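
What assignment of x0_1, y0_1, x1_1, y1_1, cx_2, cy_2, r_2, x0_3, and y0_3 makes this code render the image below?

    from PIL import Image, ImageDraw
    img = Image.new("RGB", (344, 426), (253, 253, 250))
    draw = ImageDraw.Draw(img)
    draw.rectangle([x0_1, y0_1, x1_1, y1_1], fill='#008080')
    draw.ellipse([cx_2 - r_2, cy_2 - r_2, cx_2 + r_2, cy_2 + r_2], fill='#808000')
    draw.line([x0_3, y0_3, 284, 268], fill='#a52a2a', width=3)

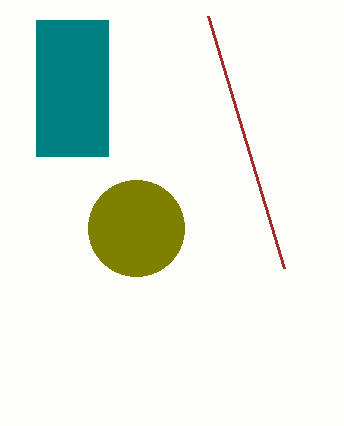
x0_1 = 36, y0_1 = 20, x1_1 = 108, y1_1 = 156, cx_2 = 136, cy_2 = 228, r_2 = 48, x0_3 = 208, y0_3 = 16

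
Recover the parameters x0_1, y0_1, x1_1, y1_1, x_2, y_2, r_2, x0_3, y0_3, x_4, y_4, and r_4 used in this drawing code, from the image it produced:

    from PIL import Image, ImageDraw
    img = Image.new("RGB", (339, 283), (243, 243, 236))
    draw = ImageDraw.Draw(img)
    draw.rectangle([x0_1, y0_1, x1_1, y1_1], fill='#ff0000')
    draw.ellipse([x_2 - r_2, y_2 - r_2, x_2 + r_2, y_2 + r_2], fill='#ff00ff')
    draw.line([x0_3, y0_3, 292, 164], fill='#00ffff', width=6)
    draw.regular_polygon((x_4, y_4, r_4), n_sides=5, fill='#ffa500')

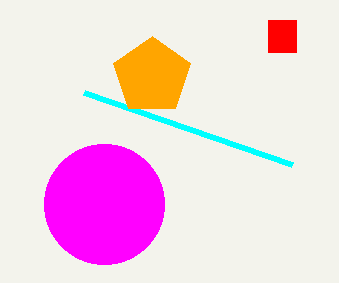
x0_1 = 268; y0_1 = 20; x1_1 = 296; y1_1 = 52; x_2 = 104; y_2 = 204; r_2 = 60; x0_3 = 84; y0_3 = 92; x_4 = 152; y_4 = 76; r_4 = 40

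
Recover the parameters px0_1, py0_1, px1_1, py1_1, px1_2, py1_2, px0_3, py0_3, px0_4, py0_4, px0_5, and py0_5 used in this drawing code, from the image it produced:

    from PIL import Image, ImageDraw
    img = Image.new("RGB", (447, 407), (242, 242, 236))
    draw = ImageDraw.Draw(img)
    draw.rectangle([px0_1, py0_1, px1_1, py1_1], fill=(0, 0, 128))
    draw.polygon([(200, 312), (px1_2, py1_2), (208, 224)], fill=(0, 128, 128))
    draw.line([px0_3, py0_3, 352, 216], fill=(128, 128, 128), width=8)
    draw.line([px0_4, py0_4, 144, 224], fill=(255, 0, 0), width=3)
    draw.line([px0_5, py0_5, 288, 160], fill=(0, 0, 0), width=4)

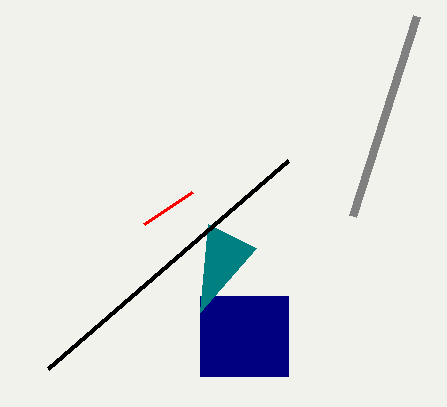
px0_1 = 200, py0_1 = 296, px1_1 = 288, py1_1 = 376, px1_2 = 256, py1_2 = 248, px0_3 = 416, py0_3 = 16, px0_4 = 192, py0_4 = 192, px0_5 = 48, py0_5 = 368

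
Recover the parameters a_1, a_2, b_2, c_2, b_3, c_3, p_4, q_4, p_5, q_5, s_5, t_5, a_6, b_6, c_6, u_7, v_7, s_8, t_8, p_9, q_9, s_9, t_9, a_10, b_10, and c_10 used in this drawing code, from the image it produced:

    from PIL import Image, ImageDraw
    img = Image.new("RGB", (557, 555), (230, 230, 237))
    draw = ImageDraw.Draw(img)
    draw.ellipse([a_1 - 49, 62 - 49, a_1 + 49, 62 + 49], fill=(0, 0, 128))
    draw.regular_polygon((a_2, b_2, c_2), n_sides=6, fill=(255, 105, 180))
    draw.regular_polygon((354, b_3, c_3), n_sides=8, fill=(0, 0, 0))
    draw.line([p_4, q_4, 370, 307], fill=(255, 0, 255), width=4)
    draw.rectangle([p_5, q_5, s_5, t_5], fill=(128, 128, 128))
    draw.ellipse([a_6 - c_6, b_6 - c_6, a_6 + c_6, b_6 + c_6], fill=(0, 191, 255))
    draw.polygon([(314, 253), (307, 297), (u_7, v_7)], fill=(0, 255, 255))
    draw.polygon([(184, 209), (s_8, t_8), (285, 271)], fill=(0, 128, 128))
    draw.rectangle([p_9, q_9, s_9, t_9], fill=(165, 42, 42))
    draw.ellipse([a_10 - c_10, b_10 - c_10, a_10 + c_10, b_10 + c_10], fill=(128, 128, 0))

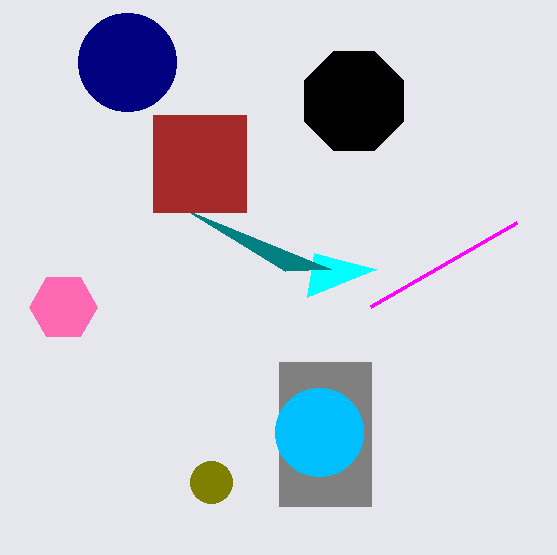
a_1 = 127
a_2 = 63
b_2 = 307
c_2 = 34
b_3 = 101
c_3 = 54
p_4 = 516
q_4 = 223
p_5 = 279
q_5 = 362
s_5 = 371
t_5 = 506
a_6 = 319
b_6 = 432
c_6 = 44
u_7 = 376
v_7 = 269
s_8 = 331
t_8 = 269
p_9 = 153
q_9 = 115
s_9 = 246
t_9 = 212
a_10 = 211
b_10 = 482
c_10 = 21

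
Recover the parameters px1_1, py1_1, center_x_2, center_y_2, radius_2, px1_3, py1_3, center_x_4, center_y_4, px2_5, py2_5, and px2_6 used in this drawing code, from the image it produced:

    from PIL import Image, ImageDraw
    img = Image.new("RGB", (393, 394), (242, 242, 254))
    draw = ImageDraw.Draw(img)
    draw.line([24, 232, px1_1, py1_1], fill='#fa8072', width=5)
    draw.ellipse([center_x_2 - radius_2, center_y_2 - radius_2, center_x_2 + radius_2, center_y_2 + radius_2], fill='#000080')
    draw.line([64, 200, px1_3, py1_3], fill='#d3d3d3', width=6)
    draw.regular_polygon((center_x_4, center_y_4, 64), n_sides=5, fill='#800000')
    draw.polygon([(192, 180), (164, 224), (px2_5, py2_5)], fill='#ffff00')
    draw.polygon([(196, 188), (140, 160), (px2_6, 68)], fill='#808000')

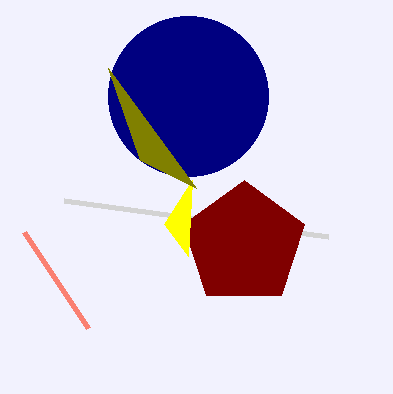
px1_1 = 88
py1_1 = 328
center_x_2 = 188
center_y_2 = 96
radius_2 = 80
px1_3 = 328
py1_3 = 236
center_x_4 = 244
center_y_4 = 244
px2_5 = 188
py2_5 = 256
px2_6 = 108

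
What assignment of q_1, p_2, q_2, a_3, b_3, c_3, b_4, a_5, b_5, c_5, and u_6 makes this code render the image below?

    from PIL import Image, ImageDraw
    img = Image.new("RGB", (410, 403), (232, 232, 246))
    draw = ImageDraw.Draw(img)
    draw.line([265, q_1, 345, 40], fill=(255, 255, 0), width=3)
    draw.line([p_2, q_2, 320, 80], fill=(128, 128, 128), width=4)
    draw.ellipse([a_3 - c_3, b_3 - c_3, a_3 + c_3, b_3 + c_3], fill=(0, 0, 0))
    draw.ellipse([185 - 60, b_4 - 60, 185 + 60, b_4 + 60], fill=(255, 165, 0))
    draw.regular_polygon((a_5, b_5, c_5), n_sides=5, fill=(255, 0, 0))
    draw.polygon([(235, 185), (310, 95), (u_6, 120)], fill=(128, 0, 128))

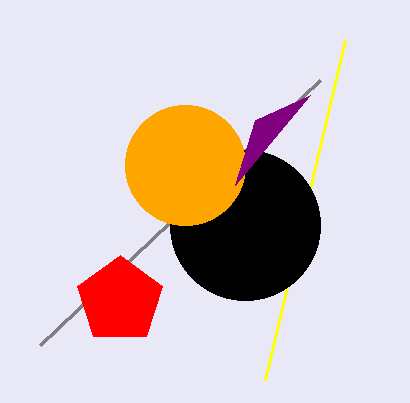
q_1 = 380; p_2 = 40; q_2 = 345; a_3 = 245; b_3 = 225; c_3 = 75; b_4 = 165; a_5 = 120; b_5 = 300; c_5 = 45; u_6 = 255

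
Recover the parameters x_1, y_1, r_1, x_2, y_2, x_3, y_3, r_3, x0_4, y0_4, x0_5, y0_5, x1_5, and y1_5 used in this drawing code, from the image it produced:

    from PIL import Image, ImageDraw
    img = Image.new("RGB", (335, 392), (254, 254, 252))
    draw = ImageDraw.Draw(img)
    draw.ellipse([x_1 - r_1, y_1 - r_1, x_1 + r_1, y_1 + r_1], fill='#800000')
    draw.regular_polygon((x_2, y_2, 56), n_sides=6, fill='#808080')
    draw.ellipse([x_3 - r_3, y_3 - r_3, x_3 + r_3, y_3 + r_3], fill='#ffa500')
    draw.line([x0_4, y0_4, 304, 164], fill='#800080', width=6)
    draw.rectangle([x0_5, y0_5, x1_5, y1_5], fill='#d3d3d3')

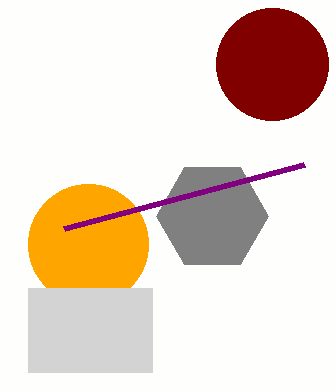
x_1 = 272, y_1 = 64, r_1 = 56, x_2 = 212, y_2 = 216, x_3 = 88, y_3 = 244, r_3 = 60, x0_4 = 64, y0_4 = 228, x0_5 = 28, y0_5 = 288, x1_5 = 152, y1_5 = 372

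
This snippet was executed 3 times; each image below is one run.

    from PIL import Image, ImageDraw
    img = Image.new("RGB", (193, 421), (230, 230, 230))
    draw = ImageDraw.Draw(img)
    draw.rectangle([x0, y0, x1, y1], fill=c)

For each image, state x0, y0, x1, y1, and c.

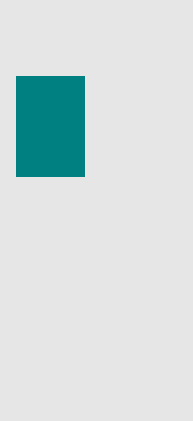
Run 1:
x0 = 16, y0 = 76, x1 = 84, y1 = 176, c = 'teal'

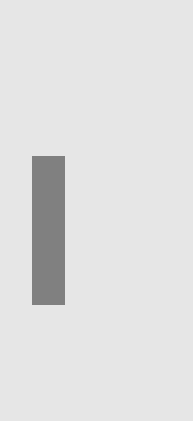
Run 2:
x0 = 32; y0 = 156; x1 = 64; y1 = 304; c = 'gray'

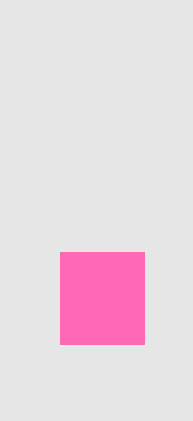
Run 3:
x0 = 60
y0 = 252
x1 = 144
y1 = 344
c = 'hotpink'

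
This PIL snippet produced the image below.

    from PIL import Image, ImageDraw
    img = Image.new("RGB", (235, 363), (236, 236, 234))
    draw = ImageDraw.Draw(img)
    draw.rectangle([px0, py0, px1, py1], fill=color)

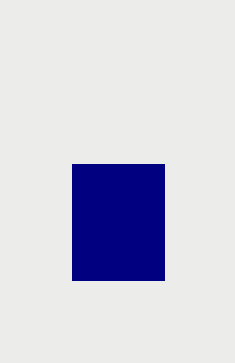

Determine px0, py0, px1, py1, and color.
px0 = 72, py0 = 164, px1 = 164, py1 = 280, color = 'navy'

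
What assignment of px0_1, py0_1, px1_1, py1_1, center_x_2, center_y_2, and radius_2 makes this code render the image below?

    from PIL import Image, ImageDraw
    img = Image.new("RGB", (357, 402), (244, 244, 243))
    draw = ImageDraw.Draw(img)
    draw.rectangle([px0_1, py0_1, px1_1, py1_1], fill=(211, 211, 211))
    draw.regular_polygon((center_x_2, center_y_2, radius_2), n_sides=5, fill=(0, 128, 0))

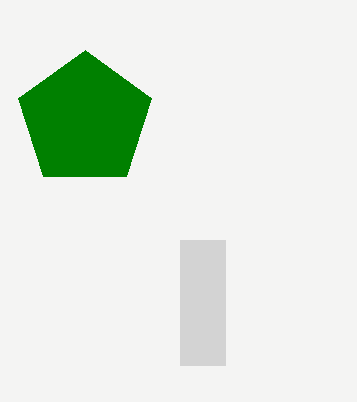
px0_1 = 180, py0_1 = 240, px1_1 = 225, py1_1 = 365, center_x_2 = 85, center_y_2 = 120, radius_2 = 70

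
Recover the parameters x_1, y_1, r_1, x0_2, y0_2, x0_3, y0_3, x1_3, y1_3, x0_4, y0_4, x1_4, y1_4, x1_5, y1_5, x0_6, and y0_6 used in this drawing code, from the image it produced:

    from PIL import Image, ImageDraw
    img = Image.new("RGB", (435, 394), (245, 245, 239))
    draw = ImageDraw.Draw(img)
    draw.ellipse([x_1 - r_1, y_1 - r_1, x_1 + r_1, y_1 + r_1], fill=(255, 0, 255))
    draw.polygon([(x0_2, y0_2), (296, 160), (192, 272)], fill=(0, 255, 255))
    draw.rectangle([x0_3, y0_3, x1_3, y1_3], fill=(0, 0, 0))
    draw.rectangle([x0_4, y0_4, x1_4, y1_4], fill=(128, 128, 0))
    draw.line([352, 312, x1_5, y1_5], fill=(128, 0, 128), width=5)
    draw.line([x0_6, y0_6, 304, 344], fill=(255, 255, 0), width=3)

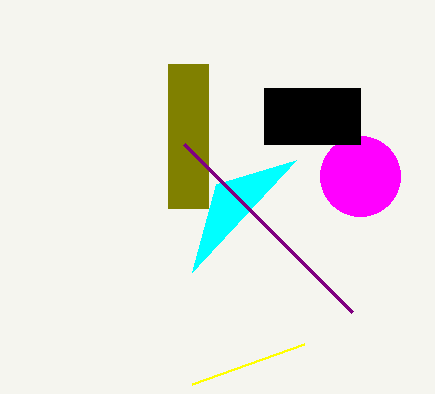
x_1 = 360; y_1 = 176; r_1 = 40; x0_2 = 216; y0_2 = 184; x0_3 = 264; y0_3 = 88; x1_3 = 360; y1_3 = 144; x0_4 = 168; y0_4 = 64; x1_4 = 208; y1_4 = 208; x1_5 = 184; y1_5 = 144; x0_6 = 192; y0_6 = 384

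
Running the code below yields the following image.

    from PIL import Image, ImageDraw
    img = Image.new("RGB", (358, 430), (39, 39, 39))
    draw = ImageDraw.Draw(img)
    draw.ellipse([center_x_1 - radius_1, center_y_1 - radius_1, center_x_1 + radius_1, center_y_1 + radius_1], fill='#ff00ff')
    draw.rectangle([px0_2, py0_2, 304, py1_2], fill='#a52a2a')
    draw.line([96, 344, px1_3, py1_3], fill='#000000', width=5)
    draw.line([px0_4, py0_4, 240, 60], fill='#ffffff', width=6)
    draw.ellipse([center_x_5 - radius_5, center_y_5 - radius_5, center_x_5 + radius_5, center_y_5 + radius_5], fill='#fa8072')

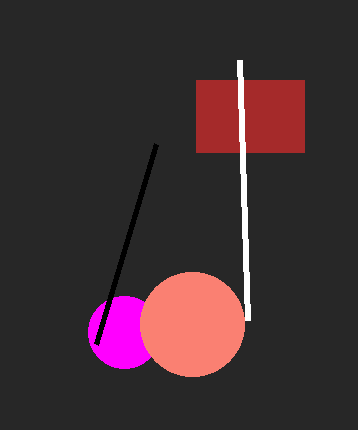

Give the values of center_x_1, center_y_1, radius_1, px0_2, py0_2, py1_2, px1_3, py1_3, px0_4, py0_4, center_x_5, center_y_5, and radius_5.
center_x_1 = 124
center_y_1 = 332
radius_1 = 36
px0_2 = 196
py0_2 = 80
py1_2 = 152
px1_3 = 156
py1_3 = 144
px0_4 = 248
py0_4 = 320
center_x_5 = 192
center_y_5 = 324
radius_5 = 52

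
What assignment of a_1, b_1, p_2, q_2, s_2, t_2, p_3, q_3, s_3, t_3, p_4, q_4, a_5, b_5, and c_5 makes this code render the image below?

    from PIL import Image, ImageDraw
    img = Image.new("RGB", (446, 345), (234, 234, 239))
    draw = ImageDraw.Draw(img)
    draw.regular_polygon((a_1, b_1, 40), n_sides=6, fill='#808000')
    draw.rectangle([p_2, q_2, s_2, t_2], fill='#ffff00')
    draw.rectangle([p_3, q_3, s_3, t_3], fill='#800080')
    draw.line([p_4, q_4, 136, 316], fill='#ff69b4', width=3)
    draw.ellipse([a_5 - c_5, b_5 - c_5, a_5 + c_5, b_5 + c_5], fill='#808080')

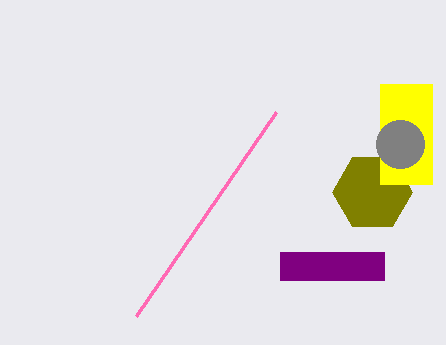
a_1 = 372; b_1 = 192; p_2 = 380; q_2 = 84; s_2 = 432; t_2 = 184; p_3 = 280; q_3 = 252; s_3 = 384; t_3 = 280; p_4 = 276; q_4 = 112; a_5 = 400; b_5 = 144; c_5 = 24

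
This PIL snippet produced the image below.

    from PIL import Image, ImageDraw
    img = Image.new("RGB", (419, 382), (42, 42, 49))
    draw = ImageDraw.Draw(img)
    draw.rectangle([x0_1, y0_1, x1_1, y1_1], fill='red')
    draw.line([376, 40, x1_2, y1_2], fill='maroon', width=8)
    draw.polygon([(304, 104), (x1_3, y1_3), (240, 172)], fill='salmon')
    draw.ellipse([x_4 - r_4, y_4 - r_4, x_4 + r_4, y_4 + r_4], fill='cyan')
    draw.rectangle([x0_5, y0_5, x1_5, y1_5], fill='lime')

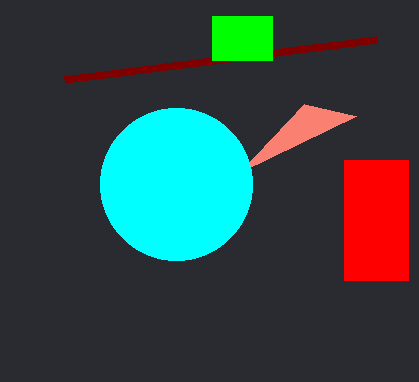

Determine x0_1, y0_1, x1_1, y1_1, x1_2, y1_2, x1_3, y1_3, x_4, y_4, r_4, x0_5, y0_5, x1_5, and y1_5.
x0_1 = 344, y0_1 = 160, x1_1 = 408, y1_1 = 280, x1_2 = 64, y1_2 = 80, x1_3 = 356, y1_3 = 116, x_4 = 176, y_4 = 184, r_4 = 76, x0_5 = 212, y0_5 = 16, x1_5 = 272, y1_5 = 60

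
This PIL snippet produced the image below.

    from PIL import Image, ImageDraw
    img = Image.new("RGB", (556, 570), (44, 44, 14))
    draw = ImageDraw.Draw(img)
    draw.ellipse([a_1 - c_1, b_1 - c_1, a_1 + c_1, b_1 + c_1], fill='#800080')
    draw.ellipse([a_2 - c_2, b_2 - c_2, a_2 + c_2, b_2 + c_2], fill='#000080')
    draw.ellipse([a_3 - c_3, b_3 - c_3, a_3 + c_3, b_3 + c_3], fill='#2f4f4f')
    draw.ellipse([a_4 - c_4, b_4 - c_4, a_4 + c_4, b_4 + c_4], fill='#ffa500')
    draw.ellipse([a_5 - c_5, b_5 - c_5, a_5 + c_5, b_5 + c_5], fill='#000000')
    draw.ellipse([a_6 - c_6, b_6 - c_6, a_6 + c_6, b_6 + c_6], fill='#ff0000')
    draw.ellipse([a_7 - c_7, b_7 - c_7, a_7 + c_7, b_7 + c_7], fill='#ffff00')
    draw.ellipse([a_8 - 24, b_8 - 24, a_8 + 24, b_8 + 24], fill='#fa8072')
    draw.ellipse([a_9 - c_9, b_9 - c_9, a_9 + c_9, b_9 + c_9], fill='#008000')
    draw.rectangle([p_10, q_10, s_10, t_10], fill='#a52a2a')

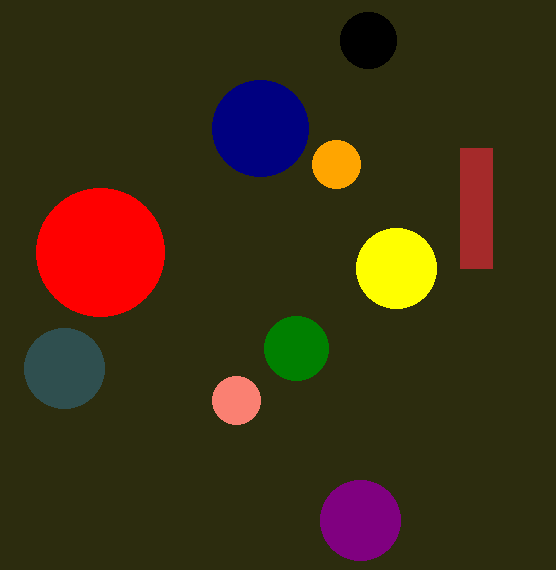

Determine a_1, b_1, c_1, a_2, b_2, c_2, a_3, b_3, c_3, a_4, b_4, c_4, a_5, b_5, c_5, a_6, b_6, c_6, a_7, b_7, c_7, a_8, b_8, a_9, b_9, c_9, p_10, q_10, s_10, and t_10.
a_1 = 360
b_1 = 520
c_1 = 40
a_2 = 260
b_2 = 128
c_2 = 48
a_3 = 64
b_3 = 368
c_3 = 40
a_4 = 336
b_4 = 164
c_4 = 24
a_5 = 368
b_5 = 40
c_5 = 28
a_6 = 100
b_6 = 252
c_6 = 64
a_7 = 396
b_7 = 268
c_7 = 40
a_8 = 236
b_8 = 400
a_9 = 296
b_9 = 348
c_9 = 32
p_10 = 460
q_10 = 148
s_10 = 492
t_10 = 268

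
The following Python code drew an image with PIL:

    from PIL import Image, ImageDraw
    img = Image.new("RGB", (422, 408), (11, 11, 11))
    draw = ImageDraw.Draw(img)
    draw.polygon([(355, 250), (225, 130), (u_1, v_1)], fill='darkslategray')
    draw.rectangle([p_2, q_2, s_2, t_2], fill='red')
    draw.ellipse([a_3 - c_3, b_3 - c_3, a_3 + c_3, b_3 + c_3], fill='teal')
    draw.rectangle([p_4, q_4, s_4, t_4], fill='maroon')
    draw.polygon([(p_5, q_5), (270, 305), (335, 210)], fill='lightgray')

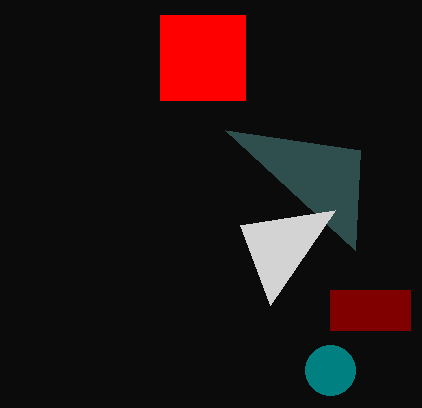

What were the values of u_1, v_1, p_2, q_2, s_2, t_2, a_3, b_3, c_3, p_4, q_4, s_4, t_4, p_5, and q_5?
u_1 = 360; v_1 = 150; p_2 = 160; q_2 = 15; s_2 = 245; t_2 = 100; a_3 = 330; b_3 = 370; c_3 = 25; p_4 = 330; q_4 = 290; s_4 = 410; t_4 = 330; p_5 = 240; q_5 = 225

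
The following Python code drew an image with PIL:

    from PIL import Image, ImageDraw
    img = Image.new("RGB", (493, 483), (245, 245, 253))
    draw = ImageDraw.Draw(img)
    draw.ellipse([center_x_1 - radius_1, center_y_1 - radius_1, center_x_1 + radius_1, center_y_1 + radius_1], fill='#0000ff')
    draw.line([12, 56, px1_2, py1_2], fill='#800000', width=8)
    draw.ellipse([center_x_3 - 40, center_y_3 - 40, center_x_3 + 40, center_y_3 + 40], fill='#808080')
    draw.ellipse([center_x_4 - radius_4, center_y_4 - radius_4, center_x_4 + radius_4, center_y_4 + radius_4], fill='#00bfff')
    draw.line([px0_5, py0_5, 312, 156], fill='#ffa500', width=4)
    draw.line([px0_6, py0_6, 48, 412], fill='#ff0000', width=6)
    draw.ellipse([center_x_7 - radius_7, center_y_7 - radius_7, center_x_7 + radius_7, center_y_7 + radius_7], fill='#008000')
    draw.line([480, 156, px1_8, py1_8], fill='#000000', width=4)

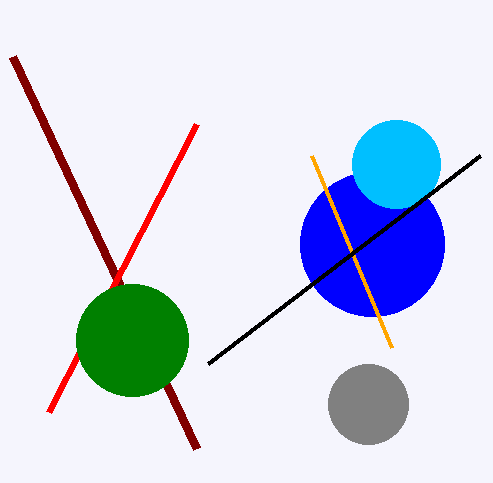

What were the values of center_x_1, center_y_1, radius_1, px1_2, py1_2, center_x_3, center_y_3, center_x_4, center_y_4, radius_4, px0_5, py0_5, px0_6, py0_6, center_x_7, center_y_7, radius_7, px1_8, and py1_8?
center_x_1 = 372, center_y_1 = 244, radius_1 = 72, px1_2 = 196, py1_2 = 448, center_x_3 = 368, center_y_3 = 404, center_x_4 = 396, center_y_4 = 164, radius_4 = 44, px0_5 = 392, py0_5 = 348, px0_6 = 196, py0_6 = 124, center_x_7 = 132, center_y_7 = 340, radius_7 = 56, px1_8 = 208, py1_8 = 364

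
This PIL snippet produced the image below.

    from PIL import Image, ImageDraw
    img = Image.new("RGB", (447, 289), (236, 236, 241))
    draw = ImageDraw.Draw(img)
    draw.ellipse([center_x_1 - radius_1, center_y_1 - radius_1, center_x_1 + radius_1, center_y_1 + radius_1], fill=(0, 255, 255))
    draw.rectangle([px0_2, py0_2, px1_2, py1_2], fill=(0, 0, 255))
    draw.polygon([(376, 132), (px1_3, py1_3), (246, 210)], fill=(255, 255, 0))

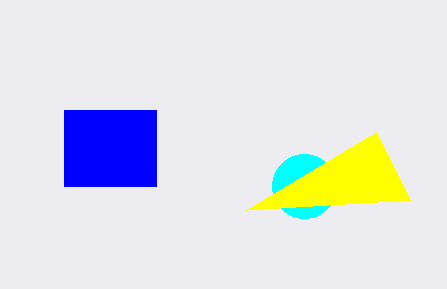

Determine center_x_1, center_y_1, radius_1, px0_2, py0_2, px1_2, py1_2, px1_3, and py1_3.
center_x_1 = 304, center_y_1 = 186, radius_1 = 32, px0_2 = 64, py0_2 = 110, px1_2 = 156, py1_2 = 186, px1_3 = 410, py1_3 = 200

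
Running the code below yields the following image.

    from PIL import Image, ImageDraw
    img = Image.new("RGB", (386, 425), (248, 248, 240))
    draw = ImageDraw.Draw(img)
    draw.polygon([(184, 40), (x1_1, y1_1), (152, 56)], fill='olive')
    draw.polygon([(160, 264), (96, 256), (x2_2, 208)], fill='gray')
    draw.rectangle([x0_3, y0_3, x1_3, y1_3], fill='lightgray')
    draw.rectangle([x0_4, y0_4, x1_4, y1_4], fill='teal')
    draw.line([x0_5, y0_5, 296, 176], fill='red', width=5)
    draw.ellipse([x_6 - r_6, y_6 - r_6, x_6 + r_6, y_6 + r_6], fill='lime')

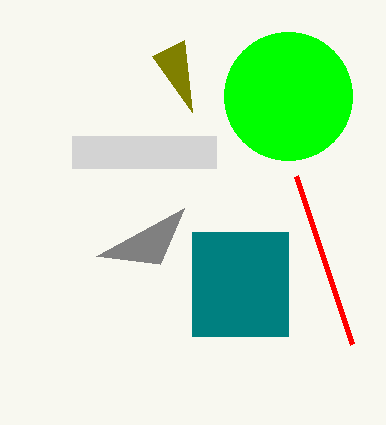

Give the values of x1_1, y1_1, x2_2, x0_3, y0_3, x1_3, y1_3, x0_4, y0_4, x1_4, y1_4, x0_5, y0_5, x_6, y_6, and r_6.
x1_1 = 192
y1_1 = 112
x2_2 = 184
x0_3 = 72
y0_3 = 136
x1_3 = 216
y1_3 = 168
x0_4 = 192
y0_4 = 232
x1_4 = 288
y1_4 = 336
x0_5 = 352
y0_5 = 344
x_6 = 288
y_6 = 96
r_6 = 64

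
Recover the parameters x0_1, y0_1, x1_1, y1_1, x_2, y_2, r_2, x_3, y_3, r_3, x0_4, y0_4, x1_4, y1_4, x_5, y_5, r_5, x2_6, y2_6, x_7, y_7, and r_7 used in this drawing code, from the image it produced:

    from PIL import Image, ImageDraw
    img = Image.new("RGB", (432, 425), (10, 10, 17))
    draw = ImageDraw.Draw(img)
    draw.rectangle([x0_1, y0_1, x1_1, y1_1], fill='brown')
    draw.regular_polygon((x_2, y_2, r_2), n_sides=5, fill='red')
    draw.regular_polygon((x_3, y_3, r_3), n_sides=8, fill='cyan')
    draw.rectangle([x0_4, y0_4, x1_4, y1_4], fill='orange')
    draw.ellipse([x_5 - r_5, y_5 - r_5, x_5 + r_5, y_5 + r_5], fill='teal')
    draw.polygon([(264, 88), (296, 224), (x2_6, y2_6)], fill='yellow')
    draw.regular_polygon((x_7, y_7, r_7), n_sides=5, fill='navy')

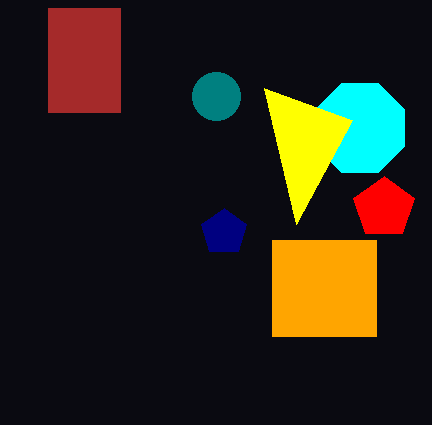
x0_1 = 48; y0_1 = 8; x1_1 = 120; y1_1 = 112; x_2 = 384; y_2 = 208; r_2 = 32; x_3 = 360; y_3 = 128; r_3 = 48; x0_4 = 272; y0_4 = 240; x1_4 = 376; y1_4 = 336; x_5 = 216; y_5 = 96; r_5 = 24; x2_6 = 352; y2_6 = 120; x_7 = 224; y_7 = 232; r_7 = 24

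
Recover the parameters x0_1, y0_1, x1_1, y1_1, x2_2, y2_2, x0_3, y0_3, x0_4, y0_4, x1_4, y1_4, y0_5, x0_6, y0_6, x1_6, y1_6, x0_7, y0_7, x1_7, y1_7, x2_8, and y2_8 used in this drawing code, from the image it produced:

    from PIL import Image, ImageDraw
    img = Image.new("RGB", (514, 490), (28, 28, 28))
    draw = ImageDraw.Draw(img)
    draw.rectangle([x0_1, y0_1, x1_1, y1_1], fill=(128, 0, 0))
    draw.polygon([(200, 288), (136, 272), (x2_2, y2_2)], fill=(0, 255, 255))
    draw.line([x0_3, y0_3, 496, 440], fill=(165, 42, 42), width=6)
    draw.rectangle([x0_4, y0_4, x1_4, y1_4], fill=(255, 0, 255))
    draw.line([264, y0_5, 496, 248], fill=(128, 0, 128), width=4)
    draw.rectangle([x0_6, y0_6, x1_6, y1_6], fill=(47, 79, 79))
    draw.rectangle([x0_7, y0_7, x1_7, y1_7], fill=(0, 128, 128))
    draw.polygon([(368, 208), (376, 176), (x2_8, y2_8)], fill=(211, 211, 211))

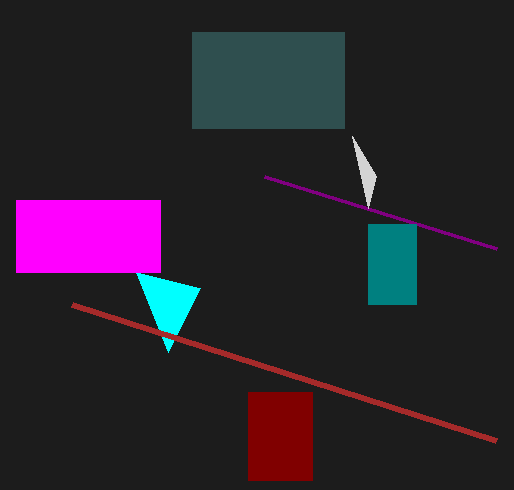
x0_1 = 248; y0_1 = 392; x1_1 = 312; y1_1 = 480; x2_2 = 168; y2_2 = 352; x0_3 = 72; y0_3 = 304; x0_4 = 16; y0_4 = 200; x1_4 = 160; y1_4 = 272; y0_5 = 176; x0_6 = 192; y0_6 = 32; x1_6 = 344; y1_6 = 128; x0_7 = 368; y0_7 = 224; x1_7 = 416; y1_7 = 304; x2_8 = 352; y2_8 = 136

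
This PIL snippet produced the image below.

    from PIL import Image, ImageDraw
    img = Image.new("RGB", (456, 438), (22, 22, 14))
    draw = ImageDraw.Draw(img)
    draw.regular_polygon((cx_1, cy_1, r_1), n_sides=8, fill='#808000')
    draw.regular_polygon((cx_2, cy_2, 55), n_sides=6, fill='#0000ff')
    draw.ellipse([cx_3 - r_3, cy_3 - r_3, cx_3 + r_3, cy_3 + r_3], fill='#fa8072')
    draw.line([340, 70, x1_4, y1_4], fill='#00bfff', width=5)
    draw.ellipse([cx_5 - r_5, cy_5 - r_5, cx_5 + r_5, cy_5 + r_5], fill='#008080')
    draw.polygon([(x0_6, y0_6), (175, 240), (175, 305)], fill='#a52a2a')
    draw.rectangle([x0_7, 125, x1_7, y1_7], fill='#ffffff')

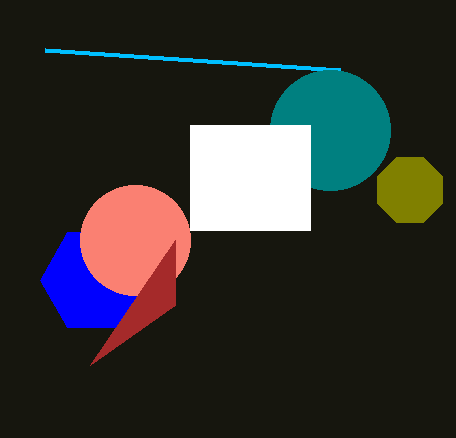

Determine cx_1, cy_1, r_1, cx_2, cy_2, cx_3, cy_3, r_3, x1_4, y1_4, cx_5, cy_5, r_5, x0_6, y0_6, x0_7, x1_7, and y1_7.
cx_1 = 410; cy_1 = 190; r_1 = 35; cx_2 = 95; cy_2 = 280; cx_3 = 135; cy_3 = 240; r_3 = 55; x1_4 = 45; y1_4 = 50; cx_5 = 330; cy_5 = 130; r_5 = 60; x0_6 = 90; y0_6 = 365; x0_7 = 190; x1_7 = 310; y1_7 = 230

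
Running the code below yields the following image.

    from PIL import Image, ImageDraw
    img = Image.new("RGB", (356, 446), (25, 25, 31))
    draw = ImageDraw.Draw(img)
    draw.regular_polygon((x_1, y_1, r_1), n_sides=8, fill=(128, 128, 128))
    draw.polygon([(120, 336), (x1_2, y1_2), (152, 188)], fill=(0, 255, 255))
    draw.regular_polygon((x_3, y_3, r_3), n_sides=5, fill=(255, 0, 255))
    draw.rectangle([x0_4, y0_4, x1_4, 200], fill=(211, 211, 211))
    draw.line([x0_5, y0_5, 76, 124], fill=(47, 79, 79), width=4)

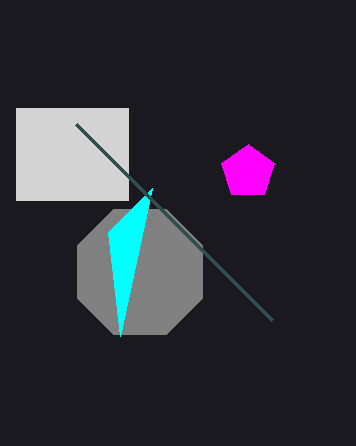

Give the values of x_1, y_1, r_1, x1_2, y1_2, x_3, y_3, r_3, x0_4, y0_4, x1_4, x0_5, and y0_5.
x_1 = 140, y_1 = 272, r_1 = 68, x1_2 = 108, y1_2 = 232, x_3 = 248, y_3 = 172, r_3 = 28, x0_4 = 16, y0_4 = 108, x1_4 = 128, x0_5 = 272, y0_5 = 320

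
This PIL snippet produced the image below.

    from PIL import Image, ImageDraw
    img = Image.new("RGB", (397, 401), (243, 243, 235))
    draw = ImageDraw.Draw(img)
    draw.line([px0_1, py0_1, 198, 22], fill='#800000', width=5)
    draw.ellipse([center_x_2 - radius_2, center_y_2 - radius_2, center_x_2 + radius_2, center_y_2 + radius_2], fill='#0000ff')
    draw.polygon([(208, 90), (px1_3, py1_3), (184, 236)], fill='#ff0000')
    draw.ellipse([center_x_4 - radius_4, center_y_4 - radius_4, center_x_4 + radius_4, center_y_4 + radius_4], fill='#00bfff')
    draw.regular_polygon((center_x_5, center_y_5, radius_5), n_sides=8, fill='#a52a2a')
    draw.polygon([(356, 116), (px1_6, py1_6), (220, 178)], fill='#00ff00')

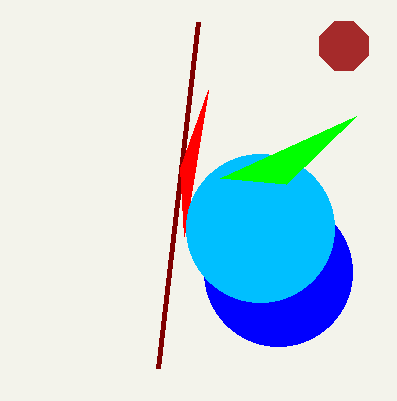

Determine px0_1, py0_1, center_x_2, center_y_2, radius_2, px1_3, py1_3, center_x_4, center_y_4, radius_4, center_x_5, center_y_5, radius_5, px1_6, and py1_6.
px0_1 = 158; py0_1 = 368; center_x_2 = 278; center_y_2 = 272; radius_2 = 74; px1_3 = 180; py1_3 = 168; center_x_4 = 260; center_y_4 = 228; radius_4 = 74; center_x_5 = 344; center_y_5 = 46; radius_5 = 26; px1_6 = 286; py1_6 = 184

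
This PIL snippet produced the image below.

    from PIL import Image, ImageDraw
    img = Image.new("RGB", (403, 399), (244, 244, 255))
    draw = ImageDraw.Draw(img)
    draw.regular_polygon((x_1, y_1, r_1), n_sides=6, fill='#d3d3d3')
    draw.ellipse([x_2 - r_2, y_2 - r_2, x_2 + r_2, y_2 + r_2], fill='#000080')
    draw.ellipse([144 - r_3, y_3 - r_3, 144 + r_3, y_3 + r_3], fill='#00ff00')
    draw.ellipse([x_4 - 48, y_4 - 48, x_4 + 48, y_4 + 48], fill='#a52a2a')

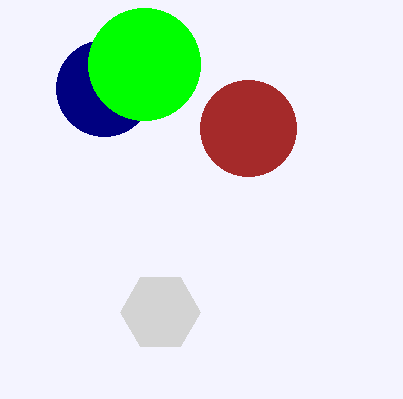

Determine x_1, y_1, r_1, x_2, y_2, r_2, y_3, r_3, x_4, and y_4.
x_1 = 160
y_1 = 312
r_1 = 40
x_2 = 104
y_2 = 88
r_2 = 48
y_3 = 64
r_3 = 56
x_4 = 248
y_4 = 128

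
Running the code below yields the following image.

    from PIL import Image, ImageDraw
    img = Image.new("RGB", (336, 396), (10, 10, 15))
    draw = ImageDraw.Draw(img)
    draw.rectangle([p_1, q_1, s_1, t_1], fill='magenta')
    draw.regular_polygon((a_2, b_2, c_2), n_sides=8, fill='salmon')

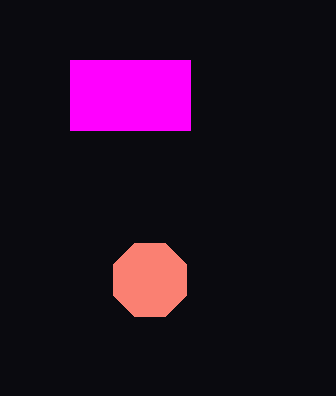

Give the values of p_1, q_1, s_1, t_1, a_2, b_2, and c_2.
p_1 = 70, q_1 = 60, s_1 = 190, t_1 = 130, a_2 = 150, b_2 = 280, c_2 = 40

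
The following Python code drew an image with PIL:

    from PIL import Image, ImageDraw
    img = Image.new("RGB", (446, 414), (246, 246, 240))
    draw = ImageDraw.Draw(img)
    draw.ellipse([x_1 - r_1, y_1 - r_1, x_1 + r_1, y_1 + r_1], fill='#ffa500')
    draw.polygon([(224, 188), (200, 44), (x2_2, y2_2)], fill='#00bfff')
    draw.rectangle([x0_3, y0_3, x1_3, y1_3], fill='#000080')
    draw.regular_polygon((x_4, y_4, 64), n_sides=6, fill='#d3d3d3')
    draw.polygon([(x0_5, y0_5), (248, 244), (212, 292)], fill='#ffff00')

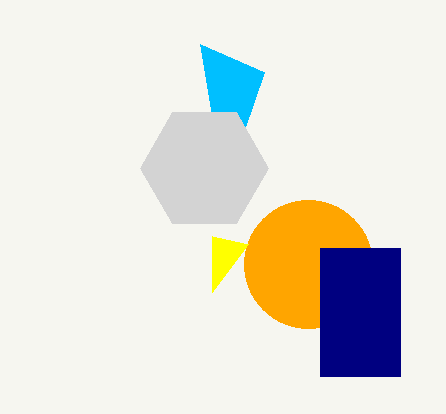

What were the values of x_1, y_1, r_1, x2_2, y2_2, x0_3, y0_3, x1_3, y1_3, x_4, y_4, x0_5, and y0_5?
x_1 = 308
y_1 = 264
r_1 = 64
x2_2 = 264
y2_2 = 72
x0_3 = 320
y0_3 = 248
x1_3 = 400
y1_3 = 376
x_4 = 204
y_4 = 168
x0_5 = 212
y0_5 = 236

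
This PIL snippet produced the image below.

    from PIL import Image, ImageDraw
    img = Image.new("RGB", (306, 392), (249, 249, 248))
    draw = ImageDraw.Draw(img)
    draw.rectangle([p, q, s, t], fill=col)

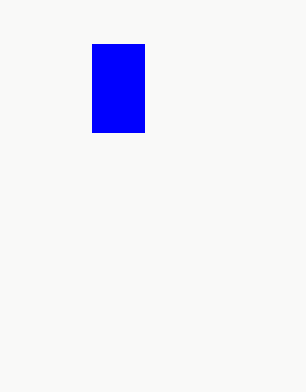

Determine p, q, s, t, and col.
p = 92; q = 44; s = 144; t = 132; col = 'blue'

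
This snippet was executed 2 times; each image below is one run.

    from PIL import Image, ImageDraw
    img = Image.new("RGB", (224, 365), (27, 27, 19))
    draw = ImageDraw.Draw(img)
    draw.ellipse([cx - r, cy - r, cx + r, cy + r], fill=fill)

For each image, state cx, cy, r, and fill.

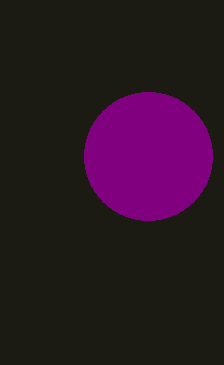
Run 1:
cx = 148; cy = 156; r = 64; fill = 'purple'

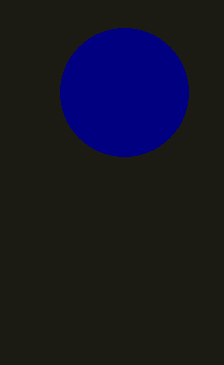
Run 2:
cx = 124
cy = 92
r = 64
fill = 'navy'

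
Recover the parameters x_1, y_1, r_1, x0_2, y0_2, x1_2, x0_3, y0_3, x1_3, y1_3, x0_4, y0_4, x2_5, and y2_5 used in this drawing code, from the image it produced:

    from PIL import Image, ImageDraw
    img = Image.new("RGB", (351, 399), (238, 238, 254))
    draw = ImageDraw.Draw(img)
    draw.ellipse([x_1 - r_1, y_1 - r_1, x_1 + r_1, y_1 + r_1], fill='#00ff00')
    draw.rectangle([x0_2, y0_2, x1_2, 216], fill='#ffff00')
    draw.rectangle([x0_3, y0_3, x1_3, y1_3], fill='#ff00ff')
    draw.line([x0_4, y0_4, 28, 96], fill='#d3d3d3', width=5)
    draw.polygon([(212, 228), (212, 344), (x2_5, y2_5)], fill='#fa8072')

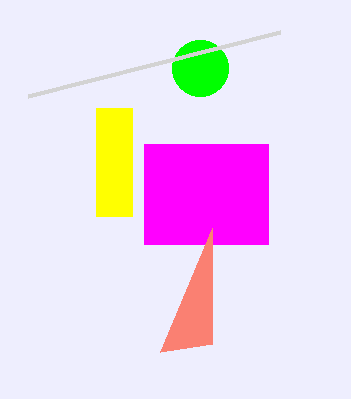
x_1 = 200
y_1 = 68
r_1 = 28
x0_2 = 96
y0_2 = 108
x1_2 = 132
x0_3 = 144
y0_3 = 144
x1_3 = 268
y1_3 = 244
x0_4 = 280
y0_4 = 32
x2_5 = 160
y2_5 = 352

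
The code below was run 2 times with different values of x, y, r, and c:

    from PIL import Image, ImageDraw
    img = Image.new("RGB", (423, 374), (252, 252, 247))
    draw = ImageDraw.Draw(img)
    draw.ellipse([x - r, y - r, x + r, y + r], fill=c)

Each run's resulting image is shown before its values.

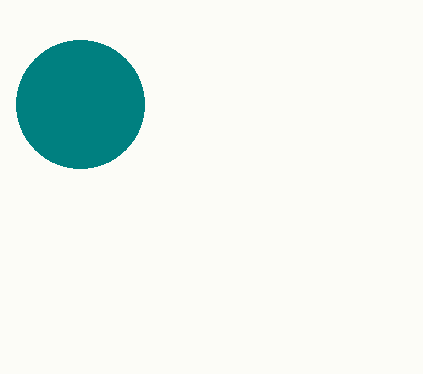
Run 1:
x = 80
y = 104
r = 64
c = 'teal'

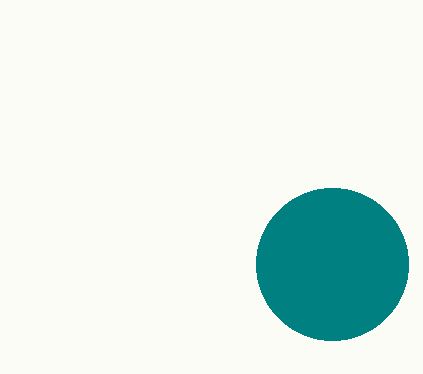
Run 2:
x = 332; y = 264; r = 76; c = 'teal'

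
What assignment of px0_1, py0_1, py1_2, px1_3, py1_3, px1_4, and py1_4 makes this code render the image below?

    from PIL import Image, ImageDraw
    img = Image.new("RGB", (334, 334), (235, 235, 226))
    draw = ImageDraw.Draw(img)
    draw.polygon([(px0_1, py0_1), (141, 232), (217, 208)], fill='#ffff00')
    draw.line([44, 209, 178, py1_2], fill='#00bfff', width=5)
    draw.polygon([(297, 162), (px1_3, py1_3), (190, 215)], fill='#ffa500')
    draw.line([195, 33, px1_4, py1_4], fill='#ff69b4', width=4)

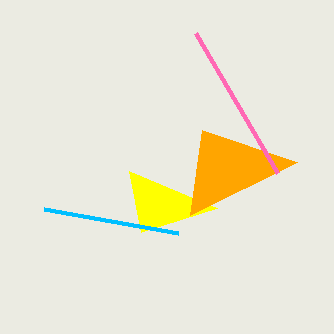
px0_1 = 129; py0_1 = 171; py1_2 = 233; px1_3 = 202; py1_3 = 130; px1_4 = 277; py1_4 = 173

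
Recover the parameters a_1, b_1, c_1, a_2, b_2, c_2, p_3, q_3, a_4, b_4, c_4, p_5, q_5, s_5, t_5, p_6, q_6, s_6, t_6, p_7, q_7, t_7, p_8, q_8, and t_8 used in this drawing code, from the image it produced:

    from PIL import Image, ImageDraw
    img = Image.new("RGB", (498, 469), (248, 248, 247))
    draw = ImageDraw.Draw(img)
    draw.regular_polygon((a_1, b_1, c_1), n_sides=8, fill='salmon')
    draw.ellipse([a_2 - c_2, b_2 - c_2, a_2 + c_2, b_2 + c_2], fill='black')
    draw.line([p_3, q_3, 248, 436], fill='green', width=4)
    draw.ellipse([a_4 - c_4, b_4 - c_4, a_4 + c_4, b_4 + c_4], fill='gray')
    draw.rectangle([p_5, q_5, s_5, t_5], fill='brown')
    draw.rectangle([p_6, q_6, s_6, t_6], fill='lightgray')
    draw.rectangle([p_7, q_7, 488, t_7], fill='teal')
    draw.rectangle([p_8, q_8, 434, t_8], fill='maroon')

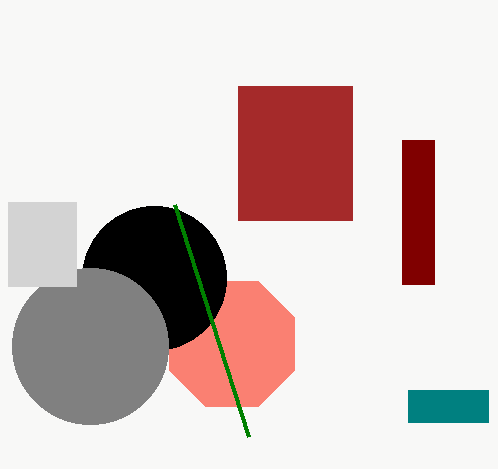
a_1 = 232; b_1 = 344; c_1 = 68; a_2 = 154; b_2 = 278; c_2 = 72; p_3 = 174; q_3 = 204; a_4 = 90; b_4 = 346; c_4 = 78; p_5 = 238; q_5 = 86; s_5 = 352; t_5 = 220; p_6 = 8; q_6 = 202; s_6 = 76; t_6 = 286; p_7 = 408; q_7 = 390; t_7 = 422; p_8 = 402; q_8 = 140; t_8 = 284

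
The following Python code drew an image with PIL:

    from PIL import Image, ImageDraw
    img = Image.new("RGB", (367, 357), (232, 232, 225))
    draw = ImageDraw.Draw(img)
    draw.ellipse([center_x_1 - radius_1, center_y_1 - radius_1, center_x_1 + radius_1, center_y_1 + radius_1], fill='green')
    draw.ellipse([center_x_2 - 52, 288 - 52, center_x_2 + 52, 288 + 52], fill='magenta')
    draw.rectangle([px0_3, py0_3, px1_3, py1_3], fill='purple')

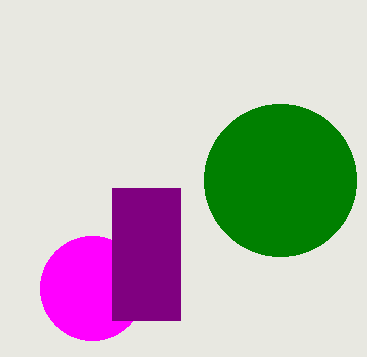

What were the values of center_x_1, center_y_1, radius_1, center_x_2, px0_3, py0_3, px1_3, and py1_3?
center_x_1 = 280, center_y_1 = 180, radius_1 = 76, center_x_2 = 92, px0_3 = 112, py0_3 = 188, px1_3 = 180, py1_3 = 320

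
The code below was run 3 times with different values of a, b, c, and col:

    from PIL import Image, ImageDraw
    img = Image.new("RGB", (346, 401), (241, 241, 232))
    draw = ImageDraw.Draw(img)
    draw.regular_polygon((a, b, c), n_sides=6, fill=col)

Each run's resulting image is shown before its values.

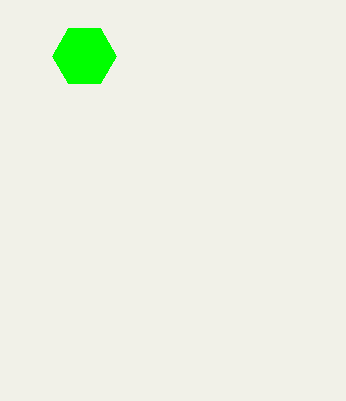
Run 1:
a = 84, b = 56, c = 32, col = 'lime'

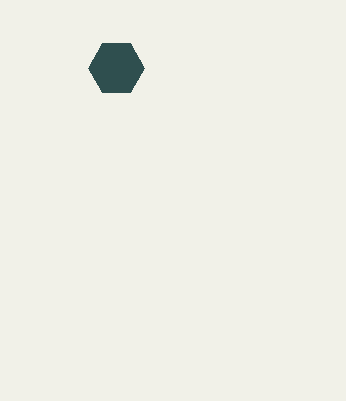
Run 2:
a = 116
b = 68
c = 28
col = 'darkslategray'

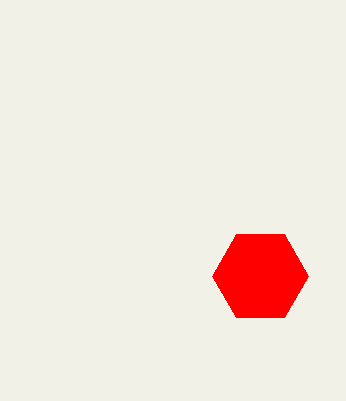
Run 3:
a = 260
b = 276
c = 48
col = 'red'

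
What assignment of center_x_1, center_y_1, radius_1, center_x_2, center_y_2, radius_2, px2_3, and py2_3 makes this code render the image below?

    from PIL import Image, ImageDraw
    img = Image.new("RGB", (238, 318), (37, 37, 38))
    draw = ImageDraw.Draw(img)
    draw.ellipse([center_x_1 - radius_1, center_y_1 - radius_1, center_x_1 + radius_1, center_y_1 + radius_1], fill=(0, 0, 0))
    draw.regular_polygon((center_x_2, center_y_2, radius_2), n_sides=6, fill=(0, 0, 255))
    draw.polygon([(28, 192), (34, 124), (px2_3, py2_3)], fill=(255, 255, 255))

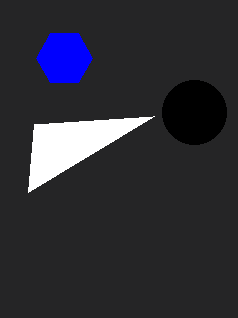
center_x_1 = 194
center_y_1 = 112
radius_1 = 32
center_x_2 = 64
center_y_2 = 58
radius_2 = 28
px2_3 = 154
py2_3 = 116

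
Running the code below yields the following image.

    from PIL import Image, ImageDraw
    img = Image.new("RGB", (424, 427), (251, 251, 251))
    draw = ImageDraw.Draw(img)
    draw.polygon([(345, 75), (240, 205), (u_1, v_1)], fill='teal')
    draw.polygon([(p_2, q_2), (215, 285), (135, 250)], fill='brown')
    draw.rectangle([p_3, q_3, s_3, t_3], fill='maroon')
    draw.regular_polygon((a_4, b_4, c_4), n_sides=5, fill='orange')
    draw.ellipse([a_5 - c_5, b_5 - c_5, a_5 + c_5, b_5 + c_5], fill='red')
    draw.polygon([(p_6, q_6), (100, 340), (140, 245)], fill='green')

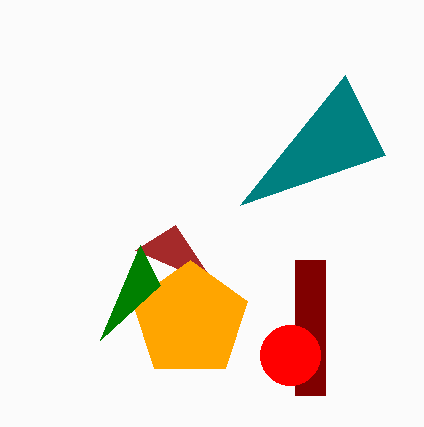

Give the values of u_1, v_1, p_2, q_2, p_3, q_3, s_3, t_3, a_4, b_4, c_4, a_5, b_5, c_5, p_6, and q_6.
u_1 = 385, v_1 = 155, p_2 = 175, q_2 = 225, p_3 = 295, q_3 = 260, s_3 = 325, t_3 = 395, a_4 = 190, b_4 = 320, c_4 = 60, a_5 = 290, b_5 = 355, c_5 = 30, p_6 = 160, q_6 = 285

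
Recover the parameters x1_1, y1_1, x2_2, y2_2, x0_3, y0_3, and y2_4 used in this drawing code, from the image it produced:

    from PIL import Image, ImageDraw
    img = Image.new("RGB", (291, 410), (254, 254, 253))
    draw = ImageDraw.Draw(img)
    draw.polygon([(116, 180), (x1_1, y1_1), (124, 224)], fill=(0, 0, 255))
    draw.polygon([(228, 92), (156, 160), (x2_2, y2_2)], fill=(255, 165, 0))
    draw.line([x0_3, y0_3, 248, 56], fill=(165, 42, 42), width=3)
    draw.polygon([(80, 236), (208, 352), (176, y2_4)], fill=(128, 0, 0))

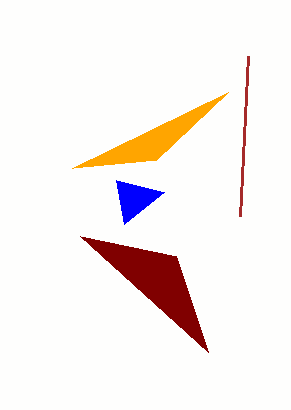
x1_1 = 164
y1_1 = 192
x2_2 = 72
y2_2 = 168
x0_3 = 240
y0_3 = 216
y2_4 = 256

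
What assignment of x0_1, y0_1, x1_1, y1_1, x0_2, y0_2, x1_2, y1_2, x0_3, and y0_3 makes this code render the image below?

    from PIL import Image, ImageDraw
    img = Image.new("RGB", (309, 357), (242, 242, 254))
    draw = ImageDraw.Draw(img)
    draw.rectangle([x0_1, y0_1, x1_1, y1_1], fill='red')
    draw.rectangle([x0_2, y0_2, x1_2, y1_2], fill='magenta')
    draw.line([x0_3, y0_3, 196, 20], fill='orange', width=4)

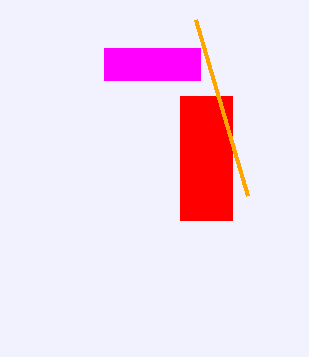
x0_1 = 180, y0_1 = 96, x1_1 = 232, y1_1 = 220, x0_2 = 104, y0_2 = 48, x1_2 = 200, y1_2 = 80, x0_3 = 248, y0_3 = 196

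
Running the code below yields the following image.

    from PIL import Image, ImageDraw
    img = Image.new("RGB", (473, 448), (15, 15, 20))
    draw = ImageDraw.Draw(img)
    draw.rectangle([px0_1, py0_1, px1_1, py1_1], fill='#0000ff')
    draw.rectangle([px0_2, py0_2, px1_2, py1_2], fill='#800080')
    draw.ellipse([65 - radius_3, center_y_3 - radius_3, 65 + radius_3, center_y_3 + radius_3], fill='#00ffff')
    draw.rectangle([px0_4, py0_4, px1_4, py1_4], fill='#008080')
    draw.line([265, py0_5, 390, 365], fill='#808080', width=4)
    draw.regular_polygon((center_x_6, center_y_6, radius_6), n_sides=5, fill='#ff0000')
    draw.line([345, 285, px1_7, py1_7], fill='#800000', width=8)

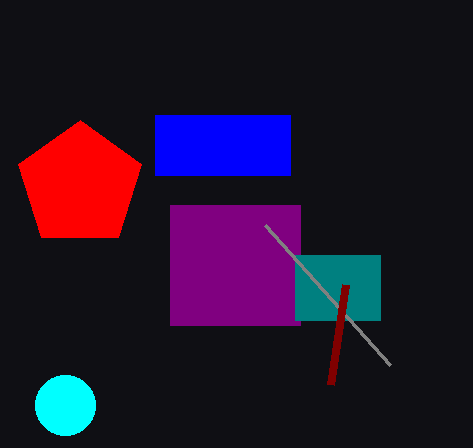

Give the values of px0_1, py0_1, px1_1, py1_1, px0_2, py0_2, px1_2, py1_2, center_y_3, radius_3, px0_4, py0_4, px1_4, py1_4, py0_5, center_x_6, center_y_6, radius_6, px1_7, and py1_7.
px0_1 = 155, py0_1 = 115, px1_1 = 290, py1_1 = 175, px0_2 = 170, py0_2 = 205, px1_2 = 300, py1_2 = 325, center_y_3 = 405, radius_3 = 30, px0_4 = 295, py0_4 = 255, px1_4 = 380, py1_4 = 320, py0_5 = 225, center_x_6 = 80, center_y_6 = 185, radius_6 = 65, px1_7 = 330, py1_7 = 385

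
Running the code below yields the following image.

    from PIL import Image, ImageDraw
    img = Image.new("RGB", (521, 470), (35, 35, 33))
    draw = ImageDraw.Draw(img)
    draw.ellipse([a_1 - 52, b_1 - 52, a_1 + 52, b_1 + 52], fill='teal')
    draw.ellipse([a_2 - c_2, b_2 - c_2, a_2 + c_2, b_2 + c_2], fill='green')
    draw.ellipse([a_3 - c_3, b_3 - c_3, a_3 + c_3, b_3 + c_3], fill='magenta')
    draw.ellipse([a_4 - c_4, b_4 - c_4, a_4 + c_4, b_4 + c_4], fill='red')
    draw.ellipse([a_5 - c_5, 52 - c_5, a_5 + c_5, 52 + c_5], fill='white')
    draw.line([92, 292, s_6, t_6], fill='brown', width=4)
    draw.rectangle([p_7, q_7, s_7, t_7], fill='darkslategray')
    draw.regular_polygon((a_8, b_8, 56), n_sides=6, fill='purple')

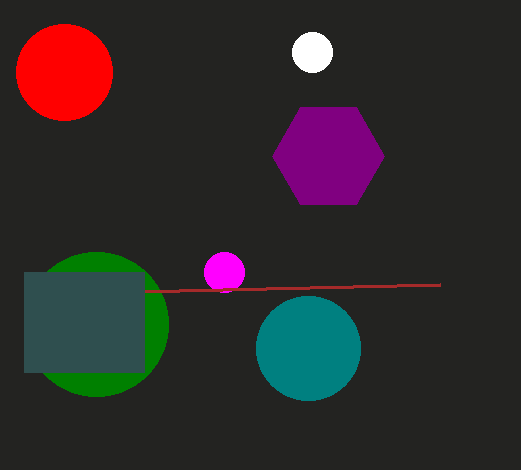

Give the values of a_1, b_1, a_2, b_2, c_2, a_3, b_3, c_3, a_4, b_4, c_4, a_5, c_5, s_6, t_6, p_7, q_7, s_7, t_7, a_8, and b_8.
a_1 = 308
b_1 = 348
a_2 = 96
b_2 = 324
c_2 = 72
a_3 = 224
b_3 = 272
c_3 = 20
a_4 = 64
b_4 = 72
c_4 = 48
a_5 = 312
c_5 = 20
s_6 = 440
t_6 = 284
p_7 = 24
q_7 = 272
s_7 = 144
t_7 = 372
a_8 = 328
b_8 = 156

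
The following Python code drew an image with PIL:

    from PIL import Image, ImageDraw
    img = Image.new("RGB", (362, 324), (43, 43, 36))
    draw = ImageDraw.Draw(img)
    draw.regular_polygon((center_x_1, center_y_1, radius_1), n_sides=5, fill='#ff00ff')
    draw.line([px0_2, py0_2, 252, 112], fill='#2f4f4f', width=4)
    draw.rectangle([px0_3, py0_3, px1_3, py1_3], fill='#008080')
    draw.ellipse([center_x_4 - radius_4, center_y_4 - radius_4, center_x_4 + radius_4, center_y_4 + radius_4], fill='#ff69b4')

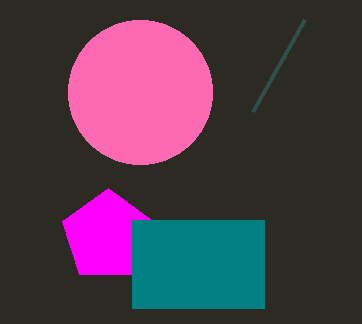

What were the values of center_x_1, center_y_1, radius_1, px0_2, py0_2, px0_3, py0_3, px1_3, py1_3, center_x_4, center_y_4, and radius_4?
center_x_1 = 108; center_y_1 = 236; radius_1 = 48; px0_2 = 304; py0_2 = 20; px0_3 = 132; py0_3 = 220; px1_3 = 264; py1_3 = 308; center_x_4 = 140; center_y_4 = 92; radius_4 = 72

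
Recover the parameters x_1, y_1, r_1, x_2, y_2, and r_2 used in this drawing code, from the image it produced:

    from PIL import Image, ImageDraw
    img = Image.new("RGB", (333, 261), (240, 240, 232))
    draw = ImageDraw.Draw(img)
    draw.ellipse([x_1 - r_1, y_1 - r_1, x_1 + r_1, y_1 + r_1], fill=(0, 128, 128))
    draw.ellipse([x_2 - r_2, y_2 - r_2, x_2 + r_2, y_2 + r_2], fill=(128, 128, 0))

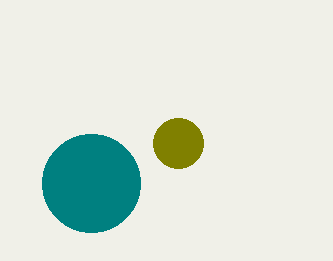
x_1 = 91
y_1 = 183
r_1 = 49
x_2 = 178
y_2 = 143
r_2 = 25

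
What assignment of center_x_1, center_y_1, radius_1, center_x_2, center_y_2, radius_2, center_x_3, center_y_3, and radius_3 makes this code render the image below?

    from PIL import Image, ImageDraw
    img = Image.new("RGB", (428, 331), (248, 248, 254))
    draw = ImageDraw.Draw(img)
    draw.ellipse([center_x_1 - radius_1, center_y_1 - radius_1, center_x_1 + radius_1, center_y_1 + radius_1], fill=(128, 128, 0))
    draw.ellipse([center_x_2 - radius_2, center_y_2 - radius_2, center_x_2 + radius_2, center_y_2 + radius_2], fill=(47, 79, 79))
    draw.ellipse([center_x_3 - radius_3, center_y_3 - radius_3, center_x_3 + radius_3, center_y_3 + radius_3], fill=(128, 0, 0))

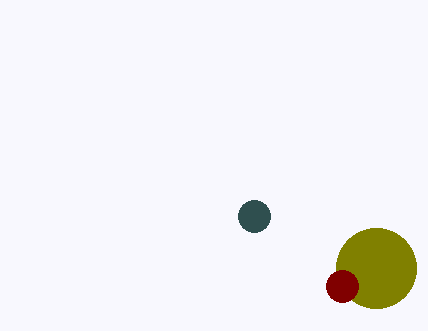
center_x_1 = 376; center_y_1 = 268; radius_1 = 40; center_x_2 = 254; center_y_2 = 216; radius_2 = 16; center_x_3 = 342; center_y_3 = 286; radius_3 = 16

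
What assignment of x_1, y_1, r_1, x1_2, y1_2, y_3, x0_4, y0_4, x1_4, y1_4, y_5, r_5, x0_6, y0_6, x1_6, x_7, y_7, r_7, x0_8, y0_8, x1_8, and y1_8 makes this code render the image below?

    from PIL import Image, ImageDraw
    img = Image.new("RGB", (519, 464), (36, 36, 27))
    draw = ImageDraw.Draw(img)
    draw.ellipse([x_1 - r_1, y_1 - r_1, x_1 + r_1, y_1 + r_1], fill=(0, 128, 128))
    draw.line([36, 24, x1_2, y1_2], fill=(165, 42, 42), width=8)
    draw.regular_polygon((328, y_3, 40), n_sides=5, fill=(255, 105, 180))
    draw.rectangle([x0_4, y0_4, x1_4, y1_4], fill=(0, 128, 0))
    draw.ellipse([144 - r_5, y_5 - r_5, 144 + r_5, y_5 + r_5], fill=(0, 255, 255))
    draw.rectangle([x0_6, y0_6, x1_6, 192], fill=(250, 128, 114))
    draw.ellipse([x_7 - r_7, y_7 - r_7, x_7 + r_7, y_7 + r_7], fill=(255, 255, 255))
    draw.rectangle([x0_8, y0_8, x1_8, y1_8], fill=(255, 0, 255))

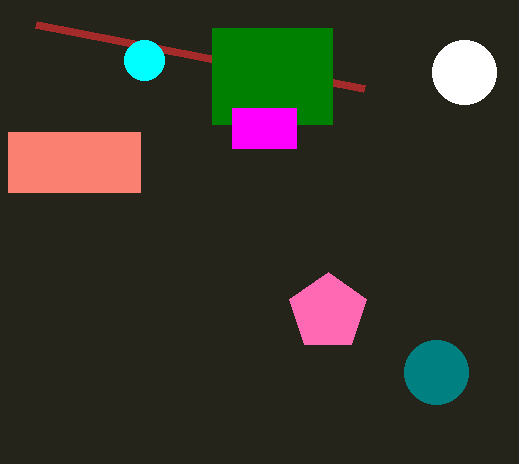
x_1 = 436; y_1 = 372; r_1 = 32; x1_2 = 364; y1_2 = 88; y_3 = 312; x0_4 = 212; y0_4 = 28; x1_4 = 332; y1_4 = 124; y_5 = 60; r_5 = 20; x0_6 = 8; y0_6 = 132; x1_6 = 140; x_7 = 464; y_7 = 72; r_7 = 32; x0_8 = 232; y0_8 = 108; x1_8 = 296; y1_8 = 148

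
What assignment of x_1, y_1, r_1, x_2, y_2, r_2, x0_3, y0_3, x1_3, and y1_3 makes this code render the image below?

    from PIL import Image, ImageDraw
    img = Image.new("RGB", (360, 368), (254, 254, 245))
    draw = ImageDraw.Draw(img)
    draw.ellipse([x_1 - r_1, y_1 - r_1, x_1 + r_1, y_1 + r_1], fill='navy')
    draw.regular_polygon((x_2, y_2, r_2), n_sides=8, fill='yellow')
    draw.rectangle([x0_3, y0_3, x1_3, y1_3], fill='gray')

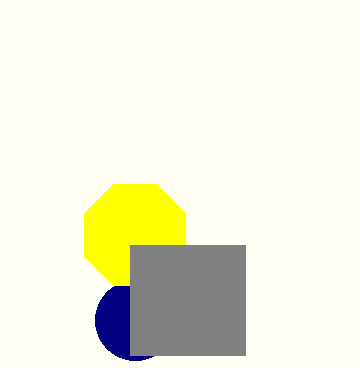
x_1 = 135; y_1 = 320; r_1 = 40; x_2 = 135; y_2 = 235; r_2 = 55; x0_3 = 130; y0_3 = 245; x1_3 = 245; y1_3 = 355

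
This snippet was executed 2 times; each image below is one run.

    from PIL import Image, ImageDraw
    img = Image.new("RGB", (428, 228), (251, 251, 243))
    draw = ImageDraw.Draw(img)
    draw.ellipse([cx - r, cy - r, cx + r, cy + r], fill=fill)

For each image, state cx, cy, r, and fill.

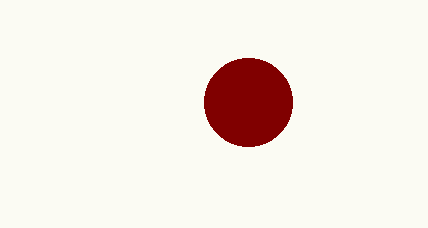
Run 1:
cx = 248
cy = 102
r = 44
fill = 'maroon'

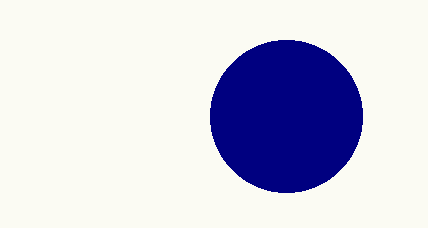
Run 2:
cx = 286
cy = 116
r = 76
fill = 'navy'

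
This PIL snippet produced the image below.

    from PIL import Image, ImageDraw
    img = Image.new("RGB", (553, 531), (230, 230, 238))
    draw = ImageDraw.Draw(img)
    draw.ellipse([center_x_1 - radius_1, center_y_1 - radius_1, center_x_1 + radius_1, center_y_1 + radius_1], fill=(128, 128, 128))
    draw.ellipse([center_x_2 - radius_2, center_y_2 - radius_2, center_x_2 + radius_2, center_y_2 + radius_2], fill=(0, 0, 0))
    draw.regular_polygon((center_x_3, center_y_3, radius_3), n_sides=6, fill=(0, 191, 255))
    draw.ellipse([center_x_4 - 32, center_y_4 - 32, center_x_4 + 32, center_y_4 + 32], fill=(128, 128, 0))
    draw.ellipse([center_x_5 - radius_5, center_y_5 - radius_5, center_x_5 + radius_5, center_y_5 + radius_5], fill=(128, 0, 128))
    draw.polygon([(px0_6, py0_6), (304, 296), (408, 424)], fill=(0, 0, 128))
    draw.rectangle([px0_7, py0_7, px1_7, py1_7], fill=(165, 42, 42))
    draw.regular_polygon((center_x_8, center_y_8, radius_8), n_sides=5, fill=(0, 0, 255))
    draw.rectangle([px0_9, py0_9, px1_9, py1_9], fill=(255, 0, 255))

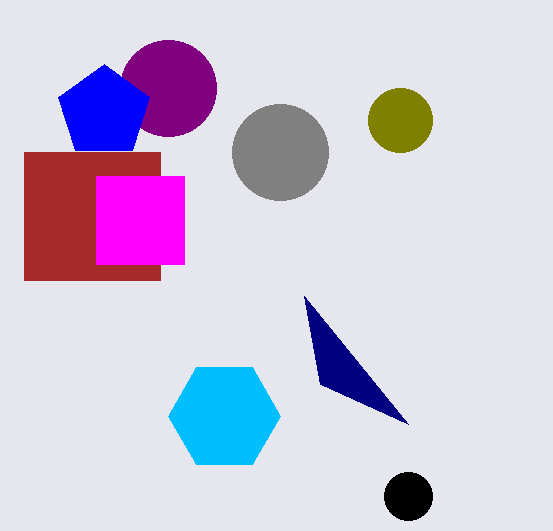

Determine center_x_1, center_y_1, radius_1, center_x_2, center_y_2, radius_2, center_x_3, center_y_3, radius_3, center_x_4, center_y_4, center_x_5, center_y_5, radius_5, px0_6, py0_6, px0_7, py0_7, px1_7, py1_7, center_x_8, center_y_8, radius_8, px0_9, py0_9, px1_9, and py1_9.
center_x_1 = 280
center_y_1 = 152
radius_1 = 48
center_x_2 = 408
center_y_2 = 496
radius_2 = 24
center_x_3 = 224
center_y_3 = 416
radius_3 = 56
center_x_4 = 400
center_y_4 = 120
center_x_5 = 168
center_y_5 = 88
radius_5 = 48
px0_6 = 320
py0_6 = 384
px0_7 = 24
py0_7 = 152
px1_7 = 160
py1_7 = 280
center_x_8 = 104
center_y_8 = 112
radius_8 = 48
px0_9 = 96
py0_9 = 176
px1_9 = 184
py1_9 = 264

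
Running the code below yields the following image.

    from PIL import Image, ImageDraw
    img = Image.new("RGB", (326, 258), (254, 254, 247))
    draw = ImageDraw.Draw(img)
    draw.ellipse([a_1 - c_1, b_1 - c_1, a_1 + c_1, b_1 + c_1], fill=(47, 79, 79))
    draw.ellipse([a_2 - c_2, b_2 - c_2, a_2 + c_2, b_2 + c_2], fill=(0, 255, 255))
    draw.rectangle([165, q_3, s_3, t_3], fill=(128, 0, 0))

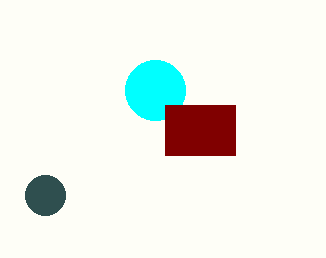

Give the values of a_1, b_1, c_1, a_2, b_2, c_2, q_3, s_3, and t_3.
a_1 = 45, b_1 = 195, c_1 = 20, a_2 = 155, b_2 = 90, c_2 = 30, q_3 = 105, s_3 = 235, t_3 = 155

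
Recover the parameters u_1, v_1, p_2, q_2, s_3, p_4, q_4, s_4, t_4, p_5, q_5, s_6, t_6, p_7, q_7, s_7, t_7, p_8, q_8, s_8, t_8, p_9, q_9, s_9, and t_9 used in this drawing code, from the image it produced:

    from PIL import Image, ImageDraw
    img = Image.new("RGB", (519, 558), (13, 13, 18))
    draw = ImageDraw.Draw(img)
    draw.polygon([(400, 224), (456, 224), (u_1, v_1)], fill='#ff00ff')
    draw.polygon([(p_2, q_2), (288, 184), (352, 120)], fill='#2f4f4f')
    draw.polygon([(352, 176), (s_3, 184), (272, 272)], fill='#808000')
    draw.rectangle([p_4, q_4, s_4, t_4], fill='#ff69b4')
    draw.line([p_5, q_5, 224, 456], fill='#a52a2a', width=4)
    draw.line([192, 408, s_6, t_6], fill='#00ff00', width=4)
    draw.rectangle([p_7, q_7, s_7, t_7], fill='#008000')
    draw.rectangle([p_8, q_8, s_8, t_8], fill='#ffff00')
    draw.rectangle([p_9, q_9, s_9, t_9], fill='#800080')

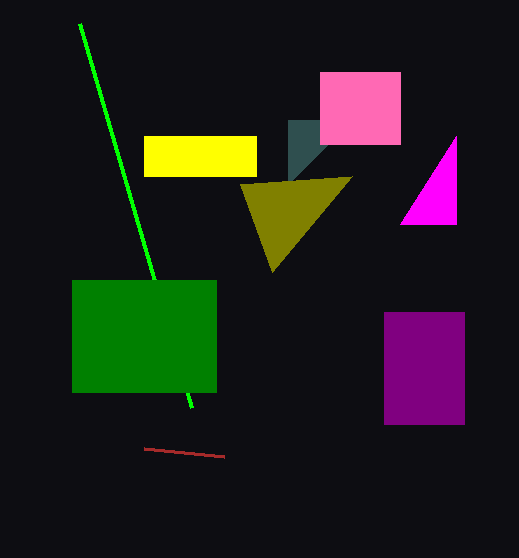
u_1 = 456; v_1 = 136; p_2 = 288; q_2 = 120; s_3 = 240; p_4 = 320; q_4 = 72; s_4 = 400; t_4 = 144; p_5 = 144; q_5 = 448; s_6 = 80; t_6 = 24; p_7 = 72; q_7 = 280; s_7 = 216; t_7 = 392; p_8 = 144; q_8 = 136; s_8 = 256; t_8 = 176; p_9 = 384; q_9 = 312; s_9 = 464; t_9 = 424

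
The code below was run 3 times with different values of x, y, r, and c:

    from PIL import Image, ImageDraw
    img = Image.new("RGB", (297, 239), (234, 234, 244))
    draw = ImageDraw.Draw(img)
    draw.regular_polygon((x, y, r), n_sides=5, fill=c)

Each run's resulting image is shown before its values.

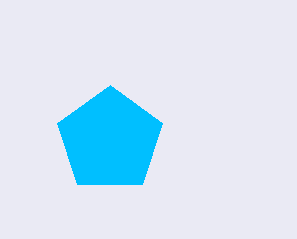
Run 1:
x = 110; y = 140; r = 55; c = 'deepskyblue'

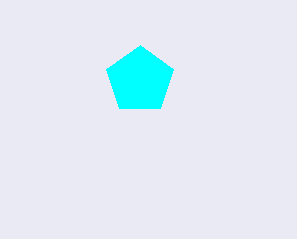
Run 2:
x = 140
y = 80
r = 35
c = 'cyan'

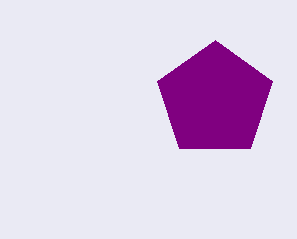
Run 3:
x = 215
y = 100
r = 60
c = 'purple'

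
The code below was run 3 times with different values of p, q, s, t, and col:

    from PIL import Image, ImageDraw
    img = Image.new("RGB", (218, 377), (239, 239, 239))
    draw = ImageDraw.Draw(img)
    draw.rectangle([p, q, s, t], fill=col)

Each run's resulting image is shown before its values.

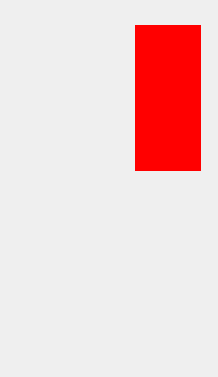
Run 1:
p = 135
q = 25
s = 200
t = 170
col = 'red'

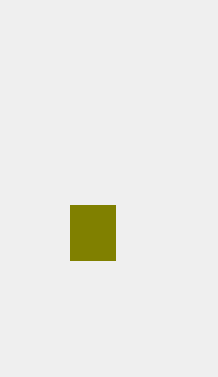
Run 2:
p = 70
q = 205
s = 115
t = 260
col = 'olive'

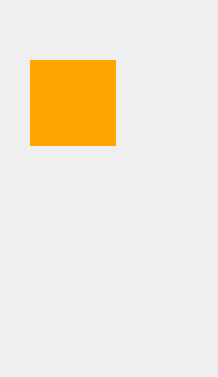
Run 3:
p = 30
q = 60
s = 115
t = 145
col = 'orange'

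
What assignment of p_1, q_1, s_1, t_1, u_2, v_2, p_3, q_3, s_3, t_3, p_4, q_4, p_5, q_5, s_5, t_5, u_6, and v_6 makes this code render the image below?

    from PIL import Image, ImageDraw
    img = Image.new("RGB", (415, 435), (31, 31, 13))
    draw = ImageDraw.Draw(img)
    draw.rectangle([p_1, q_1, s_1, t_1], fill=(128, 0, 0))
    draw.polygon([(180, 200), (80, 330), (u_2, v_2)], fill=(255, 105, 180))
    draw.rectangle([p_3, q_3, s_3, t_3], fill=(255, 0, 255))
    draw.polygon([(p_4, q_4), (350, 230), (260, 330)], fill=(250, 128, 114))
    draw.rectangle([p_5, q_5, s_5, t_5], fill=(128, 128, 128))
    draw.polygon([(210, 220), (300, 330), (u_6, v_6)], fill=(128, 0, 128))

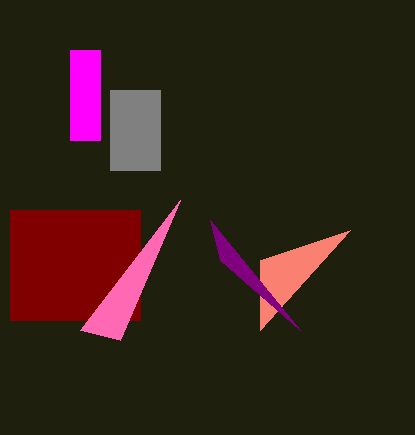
p_1 = 10
q_1 = 210
s_1 = 140
t_1 = 320
u_2 = 120
v_2 = 340
p_3 = 70
q_3 = 50
s_3 = 100
t_3 = 140
p_4 = 260
q_4 = 260
p_5 = 110
q_5 = 90
s_5 = 160
t_5 = 170
u_6 = 220
v_6 = 260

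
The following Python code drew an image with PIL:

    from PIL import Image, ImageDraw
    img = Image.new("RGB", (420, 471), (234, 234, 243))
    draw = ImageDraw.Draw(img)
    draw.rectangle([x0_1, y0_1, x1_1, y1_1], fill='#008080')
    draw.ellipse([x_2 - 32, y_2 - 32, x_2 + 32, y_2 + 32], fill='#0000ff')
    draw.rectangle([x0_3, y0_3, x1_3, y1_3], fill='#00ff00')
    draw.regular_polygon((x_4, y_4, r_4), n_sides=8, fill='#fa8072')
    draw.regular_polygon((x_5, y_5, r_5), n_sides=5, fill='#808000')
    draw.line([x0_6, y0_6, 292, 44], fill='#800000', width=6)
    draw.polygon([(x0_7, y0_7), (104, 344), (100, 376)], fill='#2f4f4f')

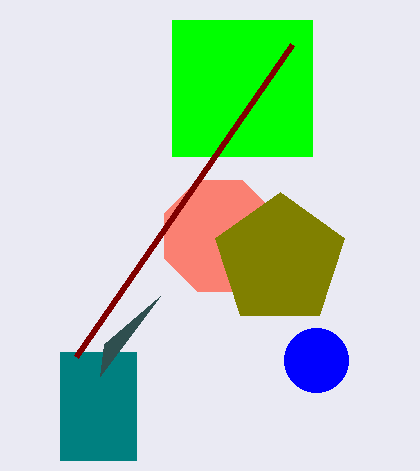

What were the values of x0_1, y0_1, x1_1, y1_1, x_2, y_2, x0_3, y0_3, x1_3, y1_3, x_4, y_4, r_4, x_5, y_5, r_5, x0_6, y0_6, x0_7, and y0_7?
x0_1 = 60, y0_1 = 352, x1_1 = 136, y1_1 = 460, x_2 = 316, y_2 = 360, x0_3 = 172, y0_3 = 20, x1_3 = 312, y1_3 = 156, x_4 = 220, y_4 = 236, r_4 = 60, x_5 = 280, y_5 = 260, r_5 = 68, x0_6 = 76, y0_6 = 356, x0_7 = 160, y0_7 = 296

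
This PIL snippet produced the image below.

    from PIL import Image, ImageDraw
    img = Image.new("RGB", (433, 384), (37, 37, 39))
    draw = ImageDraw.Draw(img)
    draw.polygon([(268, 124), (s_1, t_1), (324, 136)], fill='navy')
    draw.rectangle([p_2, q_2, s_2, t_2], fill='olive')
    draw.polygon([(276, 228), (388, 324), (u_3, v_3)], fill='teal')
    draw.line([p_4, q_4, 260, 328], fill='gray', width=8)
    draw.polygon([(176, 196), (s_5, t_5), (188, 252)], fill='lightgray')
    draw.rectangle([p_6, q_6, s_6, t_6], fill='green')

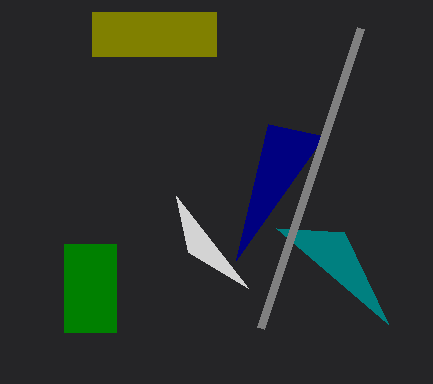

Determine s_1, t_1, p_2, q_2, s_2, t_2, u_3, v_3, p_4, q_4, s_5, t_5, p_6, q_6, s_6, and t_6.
s_1 = 236, t_1 = 260, p_2 = 92, q_2 = 12, s_2 = 216, t_2 = 56, u_3 = 344, v_3 = 232, p_4 = 360, q_4 = 28, s_5 = 248, t_5 = 288, p_6 = 64, q_6 = 244, s_6 = 116, t_6 = 332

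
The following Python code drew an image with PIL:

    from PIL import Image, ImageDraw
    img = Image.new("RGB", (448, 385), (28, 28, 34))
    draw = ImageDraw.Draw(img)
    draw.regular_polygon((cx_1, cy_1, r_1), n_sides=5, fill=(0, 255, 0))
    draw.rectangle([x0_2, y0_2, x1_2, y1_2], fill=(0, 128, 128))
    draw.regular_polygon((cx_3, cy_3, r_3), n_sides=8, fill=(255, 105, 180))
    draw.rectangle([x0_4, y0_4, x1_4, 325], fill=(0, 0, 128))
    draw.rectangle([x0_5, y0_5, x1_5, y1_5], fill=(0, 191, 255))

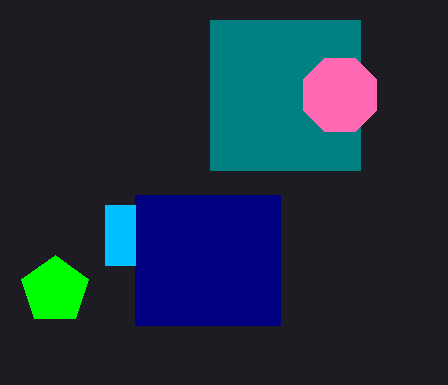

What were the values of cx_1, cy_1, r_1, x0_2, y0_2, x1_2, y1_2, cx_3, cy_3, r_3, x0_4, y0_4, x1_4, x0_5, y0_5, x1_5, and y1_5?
cx_1 = 55; cy_1 = 290; r_1 = 35; x0_2 = 210; y0_2 = 20; x1_2 = 360; y1_2 = 170; cx_3 = 340; cy_3 = 95; r_3 = 40; x0_4 = 135; y0_4 = 195; x1_4 = 280; x0_5 = 105; y0_5 = 205; x1_5 = 135; y1_5 = 265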